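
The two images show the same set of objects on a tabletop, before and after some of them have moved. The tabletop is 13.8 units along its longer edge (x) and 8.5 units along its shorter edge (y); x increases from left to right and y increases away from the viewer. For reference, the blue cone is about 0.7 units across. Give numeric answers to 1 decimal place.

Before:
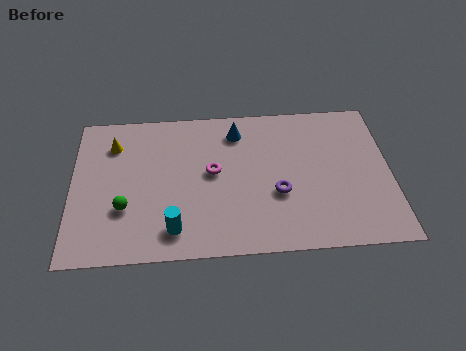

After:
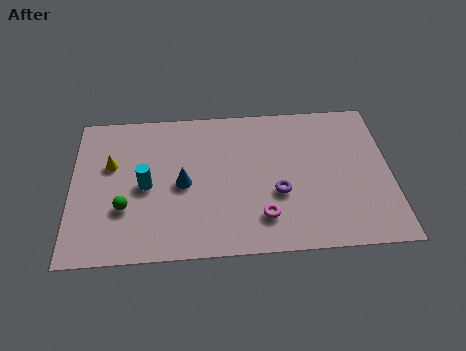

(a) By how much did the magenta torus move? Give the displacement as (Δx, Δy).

(2.1, -2.7)

From the two frames, the magenta torus sits at roughly (6.1, 4.6) before and (8.2, 1.9) after.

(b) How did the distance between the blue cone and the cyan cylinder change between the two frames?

-4.5

Before: roughly 6.1 units apart; after: 1.6. That's 4.5 units closer together.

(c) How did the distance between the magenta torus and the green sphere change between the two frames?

+1.8

They were about 4.2 units apart before and 6.0 after — 1.8 units further apart.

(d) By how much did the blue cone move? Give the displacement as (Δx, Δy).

(-2.4, -2.9)

From the two frames, the blue cone sits at roughly (7.2, 6.9) before and (4.8, 4.0) after.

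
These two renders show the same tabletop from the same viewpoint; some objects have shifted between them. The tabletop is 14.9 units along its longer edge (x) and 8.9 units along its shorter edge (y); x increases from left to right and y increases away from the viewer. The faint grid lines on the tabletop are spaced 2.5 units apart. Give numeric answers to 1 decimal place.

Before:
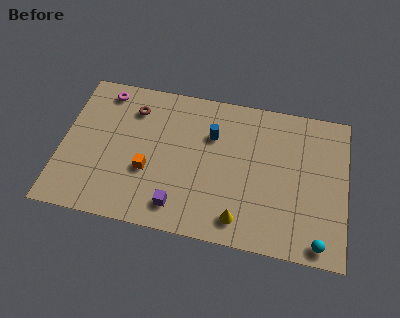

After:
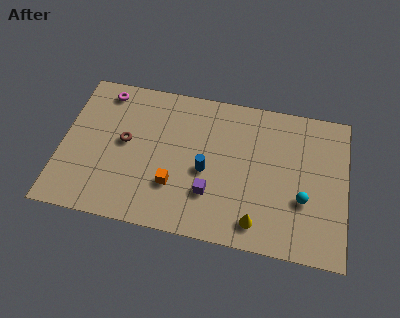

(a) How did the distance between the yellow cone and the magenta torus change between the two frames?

+0.7

They were about 9.8 units apart before and 10.5 after — 0.7 units further apart.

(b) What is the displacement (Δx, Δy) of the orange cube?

(1.4, -0.6)

The orange cube started near (4.6, 3.3) and ended near (6.0, 2.7).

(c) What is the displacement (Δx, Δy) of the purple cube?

(1.6, 1.1)

The purple cube started near (6.3, 1.5) and ended near (7.9, 2.6).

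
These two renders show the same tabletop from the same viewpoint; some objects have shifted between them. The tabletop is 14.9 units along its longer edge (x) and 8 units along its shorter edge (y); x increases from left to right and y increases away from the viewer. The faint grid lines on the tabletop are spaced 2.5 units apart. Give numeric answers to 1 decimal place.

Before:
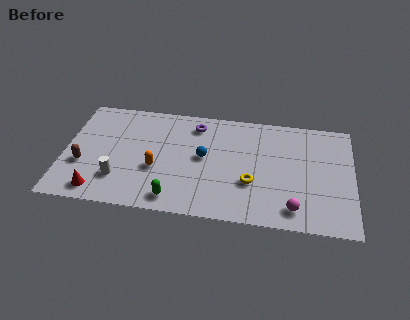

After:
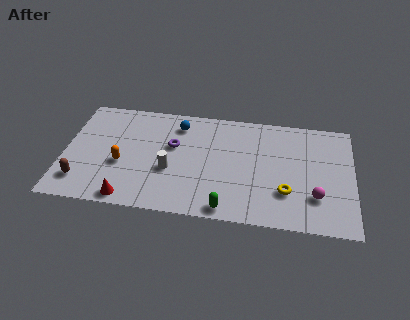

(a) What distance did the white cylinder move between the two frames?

2.8

The white cylinder was near (2.9, 2.1) before and (5.5, 3.1) after, so it travelled √(2.6² + 1.0²) ≈ 2.8 units.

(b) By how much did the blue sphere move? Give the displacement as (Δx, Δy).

(-1.4, 2.2)

From the two frames, the blue sphere sits at roughly (7.2, 4.3) before and (5.8, 6.5) after.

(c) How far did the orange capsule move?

1.8

From (4.8, 3.1) to (3.0, 3.2), the orange capsule covered √(1.8² + 0.1²) ≈ 1.8 units.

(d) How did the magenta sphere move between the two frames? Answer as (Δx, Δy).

(1.1, 1.0)

The magenta sphere was at about (11.9, 1.3) and moved to about (13.0, 2.3).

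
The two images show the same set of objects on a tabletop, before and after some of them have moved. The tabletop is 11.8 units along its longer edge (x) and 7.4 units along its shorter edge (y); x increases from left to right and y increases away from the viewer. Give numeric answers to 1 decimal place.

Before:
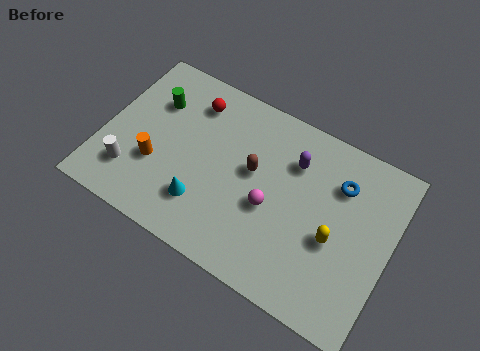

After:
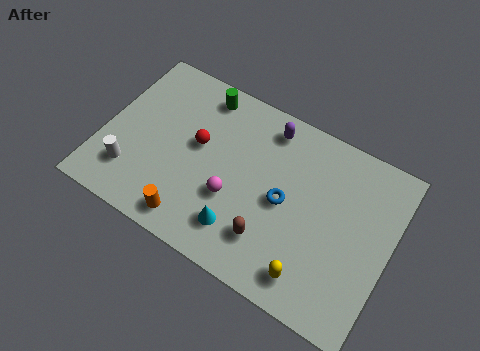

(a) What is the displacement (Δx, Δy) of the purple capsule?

(-1.2, 0.9)

The purple capsule started near (7.6, 5.4) and ended near (6.4, 6.3).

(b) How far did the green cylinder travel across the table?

2.2

The green cylinder was near (1.8, 5.2) before and (3.6, 6.4) after, so it travelled √(1.8² + 1.2²) ≈ 2.2 units.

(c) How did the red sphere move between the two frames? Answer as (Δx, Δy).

(0.5, -1.7)

The red sphere was at about (3.3, 5.9) and moved to about (3.8, 4.2).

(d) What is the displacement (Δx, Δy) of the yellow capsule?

(-0.6, -1.9)

The yellow capsule started near (9.6, 3.1) and ended near (9.0, 1.2).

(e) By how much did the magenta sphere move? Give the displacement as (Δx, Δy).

(-1.5, -0.4)

The magenta sphere started near (7.0, 3.1) and ended near (5.5, 2.7).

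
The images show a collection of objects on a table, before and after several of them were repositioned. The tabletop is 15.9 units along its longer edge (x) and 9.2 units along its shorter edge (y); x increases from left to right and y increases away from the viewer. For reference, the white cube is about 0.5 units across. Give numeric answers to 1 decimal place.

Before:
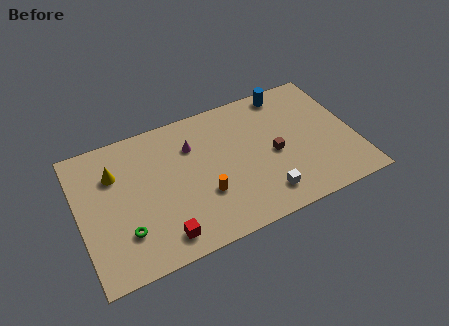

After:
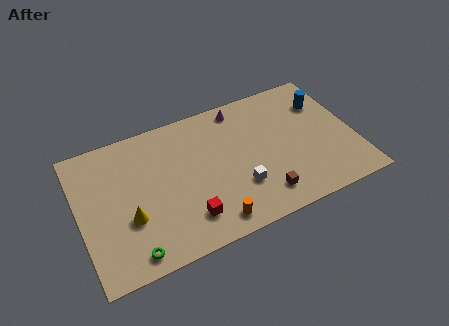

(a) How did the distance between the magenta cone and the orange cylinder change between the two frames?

+3.8

They were about 3.5 units apart before and 7.3 after — 3.8 units further apart.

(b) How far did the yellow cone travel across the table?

3.2

The yellow cone moved from about (2.2, 6.5) to (2.7, 3.3), a distance of √(0.5² + 3.2²) ≈ 3.2.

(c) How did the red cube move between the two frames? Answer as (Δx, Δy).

(1.5, 0.6)

From the two frames, the red cube sits at roughly (4.4, 1.4) before and (5.9, 2.0) after.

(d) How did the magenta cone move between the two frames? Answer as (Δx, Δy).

(3.0, 1.5)

From the two frames, the magenta cone sits at roughly (6.7, 6.6) before and (9.7, 8.1) after.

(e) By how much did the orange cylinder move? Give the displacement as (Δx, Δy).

(0.2, -1.9)

The orange cylinder started near (7.0, 3.1) and ended near (7.2, 1.2).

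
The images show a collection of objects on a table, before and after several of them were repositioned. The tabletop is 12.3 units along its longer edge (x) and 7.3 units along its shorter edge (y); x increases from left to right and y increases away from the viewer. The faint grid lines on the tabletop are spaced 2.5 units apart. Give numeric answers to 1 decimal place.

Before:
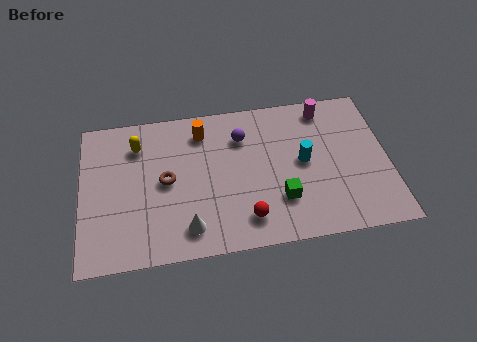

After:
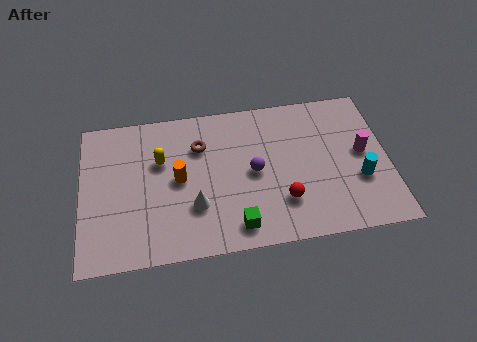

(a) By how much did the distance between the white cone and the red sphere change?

+1.2

They were about 2.3 units apart before and 3.5 after — 1.2 units further apart.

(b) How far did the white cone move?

1.0

From (4.2, 1.3) to (4.5, 2.3), the white cone covered √(0.3² + 1.0²) ≈ 1.0 units.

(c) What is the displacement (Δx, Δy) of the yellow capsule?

(0.9, -0.9)

From the two frames, the yellow capsule sits at roughly (2.3, 5.6) before and (3.2, 4.7) after.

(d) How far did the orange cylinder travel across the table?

2.4

The orange cylinder was near (4.9, 5.9) before and (3.9, 3.7) after, so it travelled √(1.0² + 2.2²) ≈ 2.4 units.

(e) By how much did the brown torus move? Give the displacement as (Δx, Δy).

(1.4, 1.5)

The brown torus was at about (3.4, 3.7) and moved to about (4.8, 5.2).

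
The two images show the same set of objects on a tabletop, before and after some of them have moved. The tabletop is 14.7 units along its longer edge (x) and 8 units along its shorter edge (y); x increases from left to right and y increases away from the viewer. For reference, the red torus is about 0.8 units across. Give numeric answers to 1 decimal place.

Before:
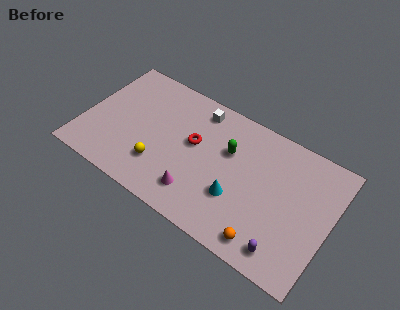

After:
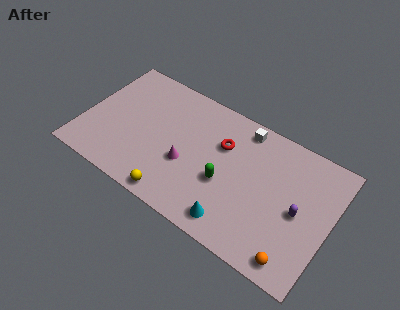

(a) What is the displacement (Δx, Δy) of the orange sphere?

(1.7, -0.1)

From the two frames, the orange sphere sits at roughly (11.4, 1.1) before and (13.1, 1.0) after.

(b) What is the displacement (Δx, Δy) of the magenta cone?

(-0.9, 1.4)

The magenta cone was at about (7.2, 1.7) and moved to about (6.3, 3.1).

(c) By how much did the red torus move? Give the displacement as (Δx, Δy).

(1.6, 0.8)

The red torus started near (6.5, 4.6) and ended near (8.1, 5.4).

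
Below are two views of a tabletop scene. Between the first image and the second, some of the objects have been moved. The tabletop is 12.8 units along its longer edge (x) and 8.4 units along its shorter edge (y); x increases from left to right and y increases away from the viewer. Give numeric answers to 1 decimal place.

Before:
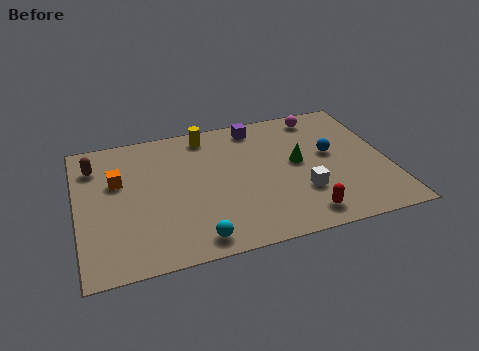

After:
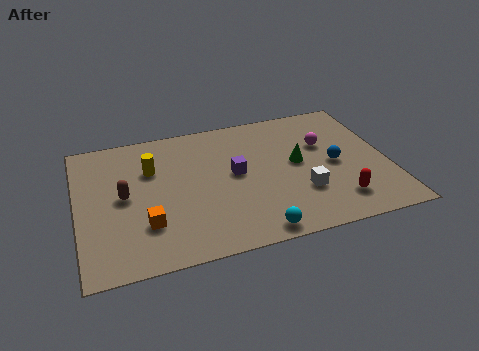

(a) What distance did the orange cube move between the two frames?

3.1

From (1.7, 5.3) to (2.7, 2.4), the orange cube covered √(1.0² + 2.9²) ≈ 3.1 units.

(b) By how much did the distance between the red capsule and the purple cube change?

-1.4

They were about 6.3 units apart before and 4.9 after — 1.4 units closer together.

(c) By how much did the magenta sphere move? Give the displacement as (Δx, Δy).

(0.0, -1.9)

The magenta sphere started near (10.3, 7.3) and ended near (10.3, 5.4).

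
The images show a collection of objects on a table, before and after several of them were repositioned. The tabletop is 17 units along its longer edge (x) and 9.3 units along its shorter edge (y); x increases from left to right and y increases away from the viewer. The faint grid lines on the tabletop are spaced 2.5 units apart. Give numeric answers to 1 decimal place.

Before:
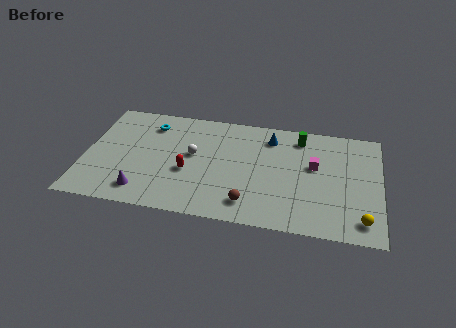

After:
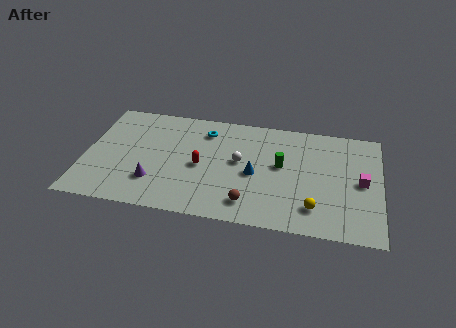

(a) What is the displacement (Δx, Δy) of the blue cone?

(-0.8, -3.3)

The blue cone started near (10.6, 7.5) and ended near (9.8, 4.2).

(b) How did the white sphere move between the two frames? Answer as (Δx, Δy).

(2.7, -0.1)

From the two frames, the white sphere sits at roughly (6.2, 5.2) before and (8.9, 5.1) after.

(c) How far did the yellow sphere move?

2.7

The yellow sphere moved from about (16.0, 1.5) to (13.3, 2.0), a distance of √(2.7² + 0.5²) ≈ 2.7.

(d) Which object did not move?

the brown sphere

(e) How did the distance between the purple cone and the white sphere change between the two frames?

+1.0

The distance was about 4.5 in the first image and 5.5 in the second, so they moved 1.0 units further apart.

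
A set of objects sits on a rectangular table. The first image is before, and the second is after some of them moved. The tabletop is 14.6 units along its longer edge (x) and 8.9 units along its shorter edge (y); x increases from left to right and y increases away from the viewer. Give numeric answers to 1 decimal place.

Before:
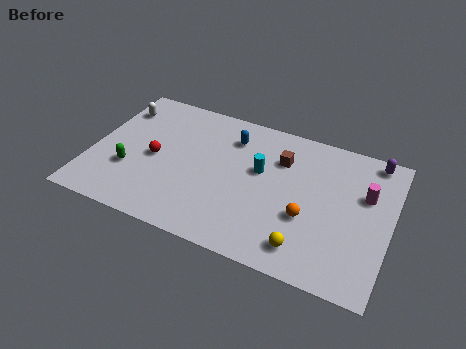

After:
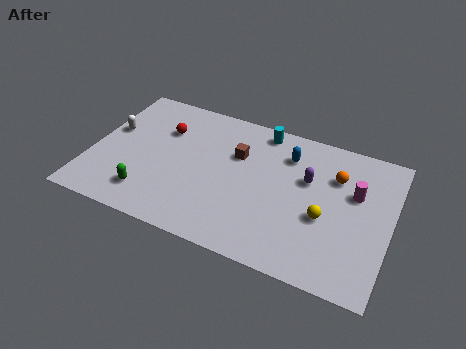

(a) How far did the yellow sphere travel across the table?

2.2

The yellow sphere was near (10.8, 1.5) before and (11.5, 3.6) after, so it travelled √(0.7² + 2.1²) ≈ 2.2 units.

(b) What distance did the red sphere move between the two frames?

2.0

From (3.1, 4.2) to (3.3, 6.2), the red sphere covered √(0.2² + 2.0²) ≈ 2.0 units.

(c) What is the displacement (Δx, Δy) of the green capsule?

(1.1, -1.2)

The green capsule was at about (2.0, 3.0) and moved to about (3.1, 1.8).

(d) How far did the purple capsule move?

3.8

From (13.5, 8.0) to (10.5, 5.6), the purple capsule covered √(3.0² + 2.4²) ≈ 3.8 units.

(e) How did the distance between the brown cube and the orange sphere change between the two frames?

+1.3

The distance was about 3.5 in the first image and 4.8 in the second, so they moved 1.3 units further apart.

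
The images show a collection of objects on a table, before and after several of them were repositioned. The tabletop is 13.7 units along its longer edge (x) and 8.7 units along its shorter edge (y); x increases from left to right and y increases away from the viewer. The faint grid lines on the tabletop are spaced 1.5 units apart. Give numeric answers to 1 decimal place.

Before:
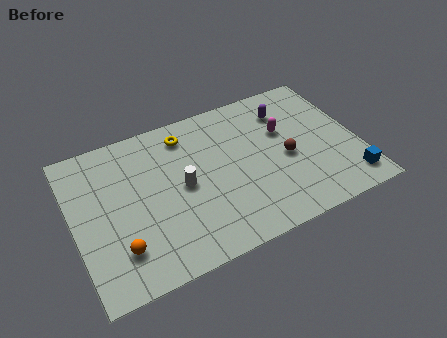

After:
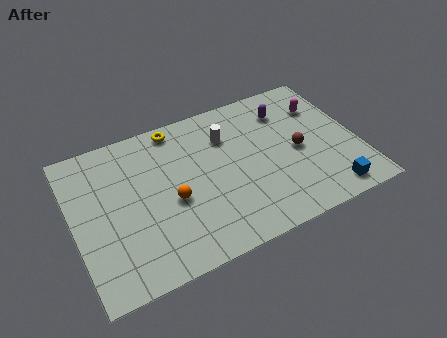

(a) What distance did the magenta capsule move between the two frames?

2.2

The magenta capsule moved from about (10.3, 5.5) to (12.3, 6.3), a distance of √(2.0² + 0.8²) ≈ 2.2.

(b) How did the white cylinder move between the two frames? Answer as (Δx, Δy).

(2.4, 2.0)

The white cylinder was at about (5.2, 4.3) and moved to about (7.6, 6.3).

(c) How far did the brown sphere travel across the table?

0.6

From (10.2, 3.9) to (10.8, 4.1), the brown sphere covered √(0.6² + 0.2²) ≈ 0.6 units.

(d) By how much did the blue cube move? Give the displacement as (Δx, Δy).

(-1.0, -0.3)

The blue cube started near (12.9, 1.4) and ended near (11.9, 1.1).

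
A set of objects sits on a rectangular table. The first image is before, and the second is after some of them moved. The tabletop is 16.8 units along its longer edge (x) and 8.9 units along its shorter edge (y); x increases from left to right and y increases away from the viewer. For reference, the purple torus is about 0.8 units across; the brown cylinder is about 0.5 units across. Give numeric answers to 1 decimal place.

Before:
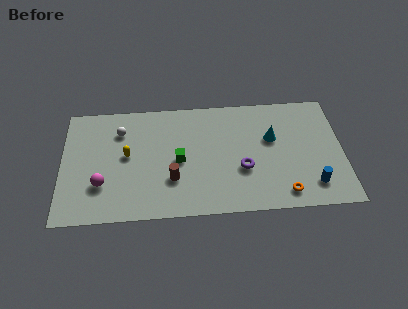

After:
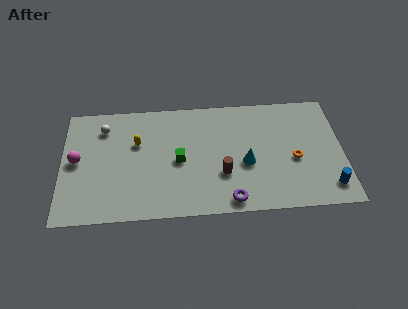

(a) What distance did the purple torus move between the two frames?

2.4

The purple torus moved from about (10.8, 3.3) to (10.0, 1.0), a distance of √(0.8² + 2.3²) ≈ 2.4.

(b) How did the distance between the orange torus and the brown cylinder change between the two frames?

-2.4

Before: roughly 6.8 units apart; after: 4.4. That's 2.4 units closer together.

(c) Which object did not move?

the green cube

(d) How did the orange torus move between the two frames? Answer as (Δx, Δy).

(0.7, 2.5)

From the two frames, the orange torus sits at roughly (13.2, 1.3) before and (13.9, 3.8) after.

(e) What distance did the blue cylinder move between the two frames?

1.0

From (14.9, 1.8) to (15.9, 1.6), the blue cylinder covered √(1.0² + 0.2²) ≈ 1.0 units.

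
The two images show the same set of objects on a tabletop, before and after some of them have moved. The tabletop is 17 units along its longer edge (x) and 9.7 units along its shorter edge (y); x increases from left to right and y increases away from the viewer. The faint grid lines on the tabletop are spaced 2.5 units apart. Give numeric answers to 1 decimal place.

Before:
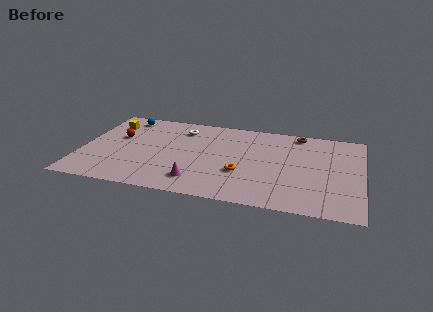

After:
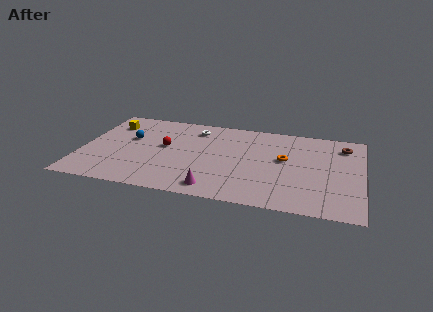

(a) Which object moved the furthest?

the orange torus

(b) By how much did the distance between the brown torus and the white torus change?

+1.9

Before: roughly 7.2 units apart; after: 9.1. That's 1.9 units further apart.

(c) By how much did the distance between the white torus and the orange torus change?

+0.3

They were about 5.8 units apart before and 6.1 after — 0.3 units further apart.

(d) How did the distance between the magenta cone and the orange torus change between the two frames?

+2.8

They were about 3.0 units apart before and 5.8 after — 2.8 units further apart.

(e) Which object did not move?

the yellow cube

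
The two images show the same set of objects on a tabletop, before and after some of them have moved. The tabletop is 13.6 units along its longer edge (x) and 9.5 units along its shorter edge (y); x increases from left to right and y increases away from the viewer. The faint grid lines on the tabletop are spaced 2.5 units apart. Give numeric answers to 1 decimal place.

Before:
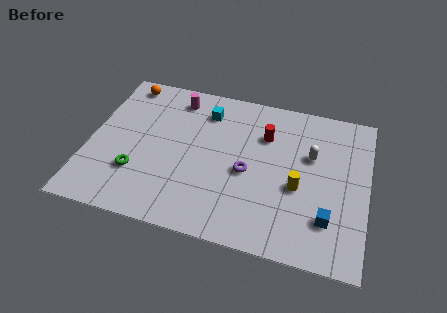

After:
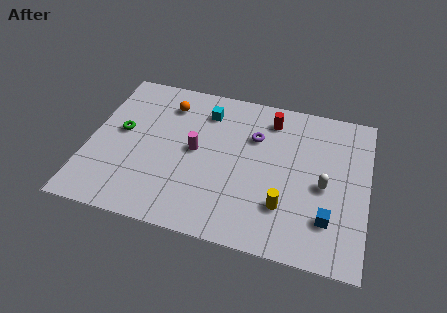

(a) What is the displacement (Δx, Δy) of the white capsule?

(0.7, -1.7)

From the two frames, the white capsule sits at roughly (10.8, 6.0) before and (11.5, 4.3) after.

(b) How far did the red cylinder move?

1.1

The red cylinder moved from about (8.5, 6.7) to (8.7, 7.8), a distance of √(0.2² + 1.1²) ≈ 1.1.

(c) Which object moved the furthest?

the magenta cylinder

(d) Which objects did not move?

the blue cube and the cyan cube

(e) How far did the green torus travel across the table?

2.6

The green torus was near (2.5, 2.8) before and (1.5, 5.2) after, so it travelled √(1.0² + 2.4²) ≈ 2.6 units.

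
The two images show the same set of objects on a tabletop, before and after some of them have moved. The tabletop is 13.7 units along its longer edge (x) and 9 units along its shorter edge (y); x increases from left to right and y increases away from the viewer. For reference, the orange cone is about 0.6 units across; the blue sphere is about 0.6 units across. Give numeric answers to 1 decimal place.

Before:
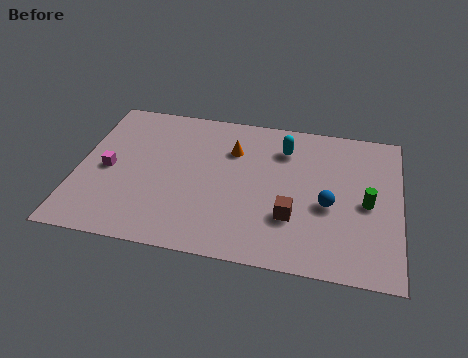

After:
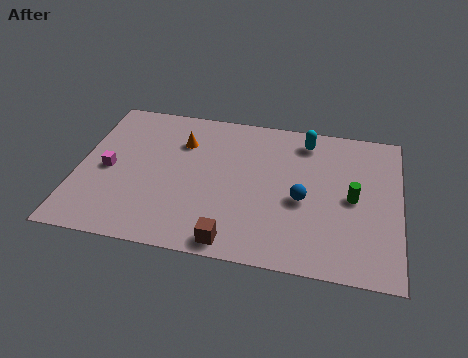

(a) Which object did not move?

the magenta cube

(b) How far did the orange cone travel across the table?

2.2

From (6.5, 6.4) to (4.3, 6.5), the orange cone covered √(2.2² + 0.1²) ≈ 2.2 units.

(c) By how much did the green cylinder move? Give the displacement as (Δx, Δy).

(-0.6, 0.2)

The green cylinder was at about (12.3, 4.2) and moved to about (11.7, 4.4).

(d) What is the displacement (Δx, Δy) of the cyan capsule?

(0.9, 0.7)

The cyan capsule started near (8.7, 6.9) and ended near (9.6, 7.6).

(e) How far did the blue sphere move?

1.1

The blue sphere was near (10.7, 3.8) before and (9.6, 3.9) after, so it travelled √(1.1² + 0.1²) ≈ 1.1 units.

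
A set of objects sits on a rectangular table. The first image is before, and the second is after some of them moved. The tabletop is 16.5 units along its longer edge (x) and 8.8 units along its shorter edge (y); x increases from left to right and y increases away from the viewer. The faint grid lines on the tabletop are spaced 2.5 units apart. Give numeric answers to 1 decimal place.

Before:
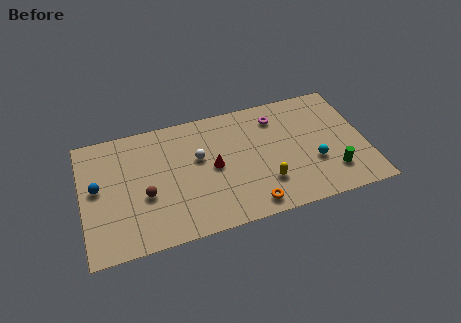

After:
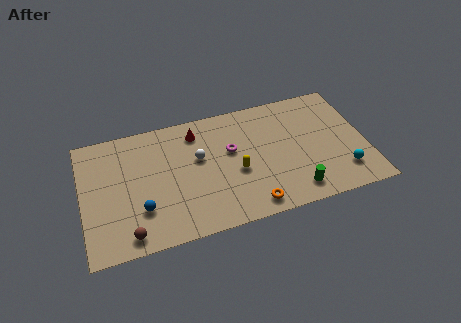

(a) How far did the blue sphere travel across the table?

3.3

The blue sphere moved from about (0.9, 4.8) to (3.3, 2.6), a distance of √(2.4² + 2.2²) ≈ 3.3.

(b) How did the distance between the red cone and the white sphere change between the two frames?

+0.7

They were about 1.2 units apart before and 1.9 after — 0.7 units further apart.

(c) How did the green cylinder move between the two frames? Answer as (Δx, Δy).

(-2.3, -0.7)

From the two frames, the green cylinder sits at roughly (14.4, 2.1) before and (12.1, 1.4) after.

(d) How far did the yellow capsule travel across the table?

2.1

From (10.5, 2.4) to (8.9, 3.7), the yellow capsule covered √(1.6² + 1.3²) ≈ 2.1 units.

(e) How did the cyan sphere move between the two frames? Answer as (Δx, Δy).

(1.6, -1.1)

The cyan sphere was at about (13.4, 3.1) and moved to about (15.0, 2.0).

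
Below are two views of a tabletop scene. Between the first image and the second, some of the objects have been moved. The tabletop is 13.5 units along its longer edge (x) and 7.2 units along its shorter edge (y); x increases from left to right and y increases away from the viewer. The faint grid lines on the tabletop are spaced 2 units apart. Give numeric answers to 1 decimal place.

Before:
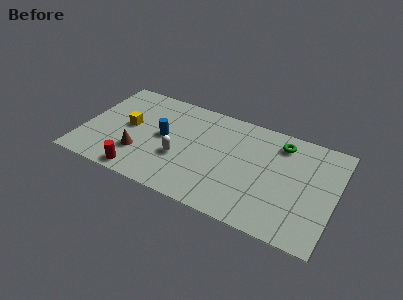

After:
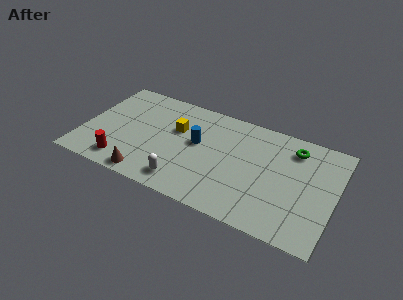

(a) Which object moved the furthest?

the yellow cube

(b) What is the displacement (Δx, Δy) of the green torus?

(0.7, -0.1)

The green torus started near (10.4, 5.9) and ended near (11.1, 5.8).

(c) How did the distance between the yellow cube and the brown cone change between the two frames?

+2.1

The distance was about 1.9 in the first image and 4.0 in the second, so they moved 2.1 units further apart.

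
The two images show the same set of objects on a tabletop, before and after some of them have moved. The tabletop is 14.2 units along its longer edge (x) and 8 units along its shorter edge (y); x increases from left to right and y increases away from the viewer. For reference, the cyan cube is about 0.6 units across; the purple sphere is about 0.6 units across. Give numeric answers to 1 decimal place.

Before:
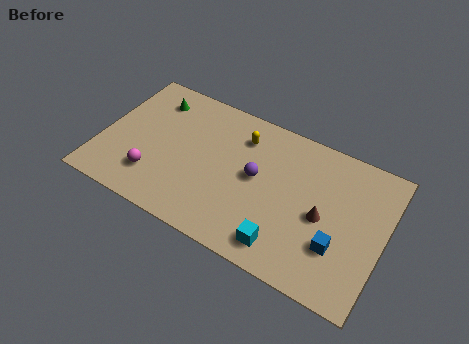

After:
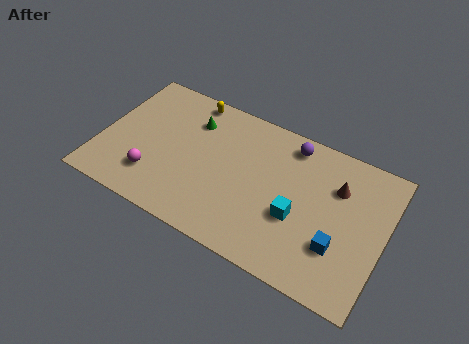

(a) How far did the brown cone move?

2.0

The brown cone was near (11.2, 3.7) before and (11.7, 5.6) after, so it travelled √(0.5² + 1.9²) ≈ 2.0 units.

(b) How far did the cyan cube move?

1.8

From (9.6, 1.3) to (10.0, 3.1), the cyan cube covered √(0.4² + 1.8²) ≈ 1.8 units.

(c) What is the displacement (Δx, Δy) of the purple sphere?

(1.4, 2.6)

From the two frames, the purple sphere sits at roughly (7.8, 4.3) before and (9.2, 6.9) after.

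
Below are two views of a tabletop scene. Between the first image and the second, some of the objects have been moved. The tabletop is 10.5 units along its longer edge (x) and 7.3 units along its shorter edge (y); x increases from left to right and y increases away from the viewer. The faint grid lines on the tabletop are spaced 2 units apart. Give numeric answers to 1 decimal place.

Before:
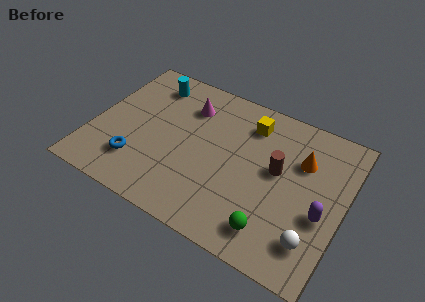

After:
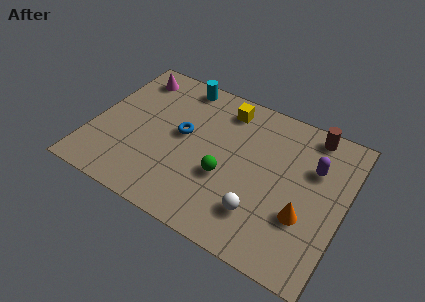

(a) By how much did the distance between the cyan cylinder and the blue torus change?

-1.7

Before: roughly 4.2 units apart; after: 2.5. That's 1.7 units closer together.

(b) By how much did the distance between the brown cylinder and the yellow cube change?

+1.4

They were about 2.2 units apart before and 3.6 after — 1.4 units further apart.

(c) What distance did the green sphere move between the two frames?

2.7

The green sphere was near (7.9, 1.3) before and (5.7, 2.8) after, so it travelled √(2.2² + 1.5²) ≈ 2.7 units.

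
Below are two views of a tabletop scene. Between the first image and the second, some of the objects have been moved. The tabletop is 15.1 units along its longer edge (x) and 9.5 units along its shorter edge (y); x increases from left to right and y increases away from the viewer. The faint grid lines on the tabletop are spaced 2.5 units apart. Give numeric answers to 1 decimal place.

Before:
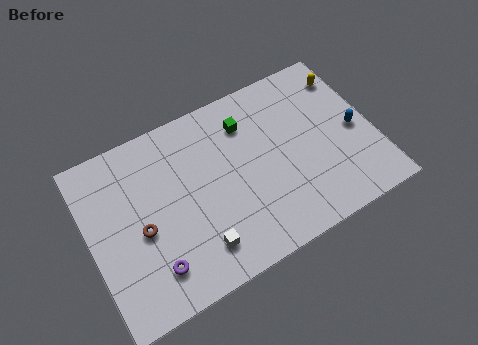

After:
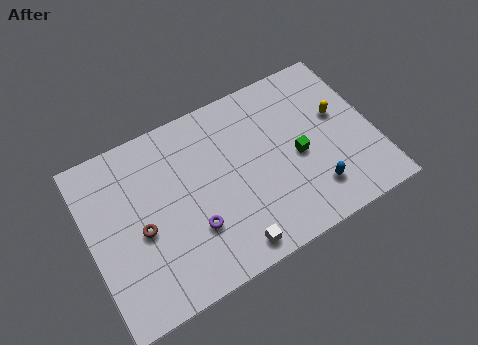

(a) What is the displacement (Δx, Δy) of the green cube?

(2.3, -3.0)

The green cube started near (8.7, 7.3) and ended near (11.0, 4.3).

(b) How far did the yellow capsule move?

2.2

The yellow capsule moved from about (14.2, 7.6) to (13.4, 5.6), a distance of √(0.8² + 2.0²) ≈ 2.2.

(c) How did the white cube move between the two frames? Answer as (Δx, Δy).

(1.6, -0.8)

The white cube was at about (5.3, 1.9) and moved to about (6.9, 1.1).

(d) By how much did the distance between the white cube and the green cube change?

-1.2

They were about 6.4 units apart before and 5.2 after — 1.2 units closer together.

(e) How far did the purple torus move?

2.5

The purple torus was near (2.9, 2.0) before and (5.2, 3.0) after, so it travelled √(2.3² + 1.0²) ≈ 2.5 units.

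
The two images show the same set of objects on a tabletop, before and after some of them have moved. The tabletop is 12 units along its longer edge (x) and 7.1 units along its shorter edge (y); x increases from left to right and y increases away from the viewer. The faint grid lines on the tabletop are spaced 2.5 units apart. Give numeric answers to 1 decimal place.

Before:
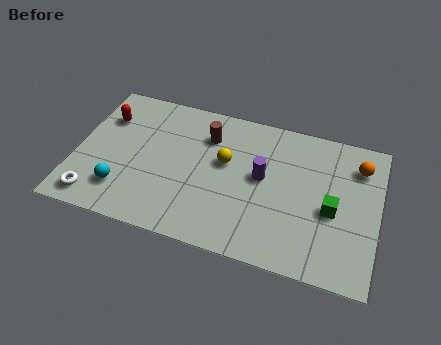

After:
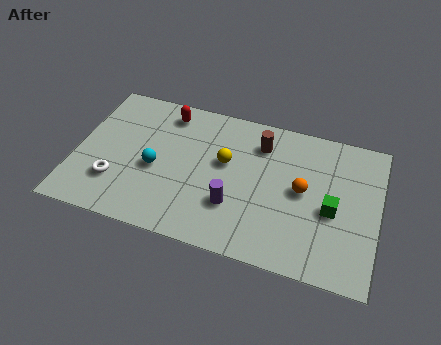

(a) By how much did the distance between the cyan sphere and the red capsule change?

-0.6

Before: roughly 3.5 units apart; after: 2.9. That's 0.6 units closer together.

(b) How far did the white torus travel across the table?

1.2

The white torus moved from about (1.0, 1.0) to (1.7, 2.0), a distance of √(0.7² + 1.0²) ≈ 1.2.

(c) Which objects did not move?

the green cube and the yellow sphere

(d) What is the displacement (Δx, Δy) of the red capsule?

(2.4, 0.9)

From the two frames, the red capsule sits at roughly (1.0, 5.1) before and (3.4, 6.0) after.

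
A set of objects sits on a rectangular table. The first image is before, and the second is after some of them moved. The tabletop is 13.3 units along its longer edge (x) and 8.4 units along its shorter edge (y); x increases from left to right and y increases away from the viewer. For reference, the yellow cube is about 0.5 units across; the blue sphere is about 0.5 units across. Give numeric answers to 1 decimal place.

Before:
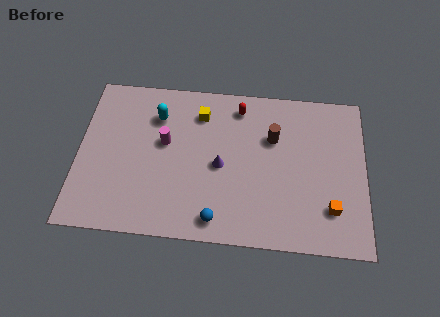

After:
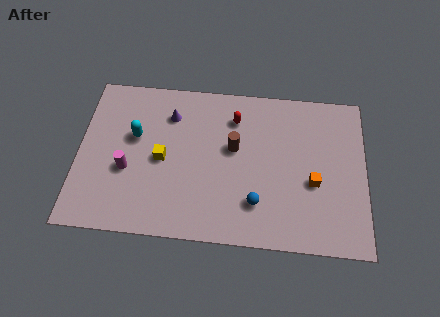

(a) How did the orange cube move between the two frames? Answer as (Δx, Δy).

(-0.8, 1.3)

The orange cube was at about (11.7, 2.1) and moved to about (10.9, 3.4).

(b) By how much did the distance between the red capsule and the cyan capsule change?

+0.9

Before: roughly 3.9 units apart; after: 4.8. That's 0.9 units further apart.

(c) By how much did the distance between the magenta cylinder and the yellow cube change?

-0.6

They were about 2.3 units apart before and 1.7 after — 0.6 units closer together.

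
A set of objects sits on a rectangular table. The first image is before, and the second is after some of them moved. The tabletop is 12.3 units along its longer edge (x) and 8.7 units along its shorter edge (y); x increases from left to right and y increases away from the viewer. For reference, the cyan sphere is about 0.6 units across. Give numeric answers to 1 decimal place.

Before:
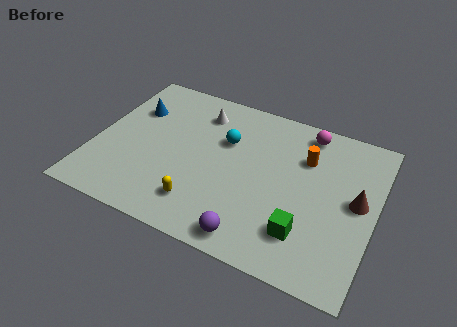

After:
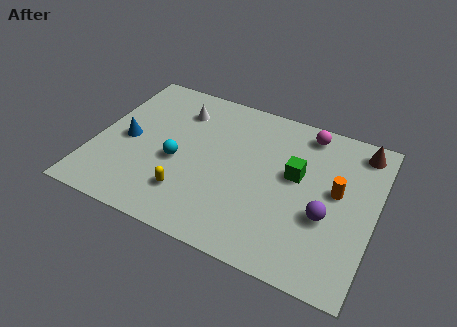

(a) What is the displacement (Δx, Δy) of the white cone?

(-0.9, -0.2)

From the two frames, the white cone sits at roughly (4.3, 6.9) before and (3.4, 6.7) after.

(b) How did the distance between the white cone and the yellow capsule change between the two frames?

-0.4

Before: roughly 5.1 units apart; after: 4.7. That's 0.4 units closer together.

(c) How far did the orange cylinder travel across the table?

2.0

From (9.1, 6.1) to (10.6, 4.8), the orange cylinder covered √(1.5² + 1.3²) ≈ 2.0 units.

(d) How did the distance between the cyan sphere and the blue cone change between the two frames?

-1.9

Before: roughly 4.2 units apart; after: 2.3. That's 1.9 units closer together.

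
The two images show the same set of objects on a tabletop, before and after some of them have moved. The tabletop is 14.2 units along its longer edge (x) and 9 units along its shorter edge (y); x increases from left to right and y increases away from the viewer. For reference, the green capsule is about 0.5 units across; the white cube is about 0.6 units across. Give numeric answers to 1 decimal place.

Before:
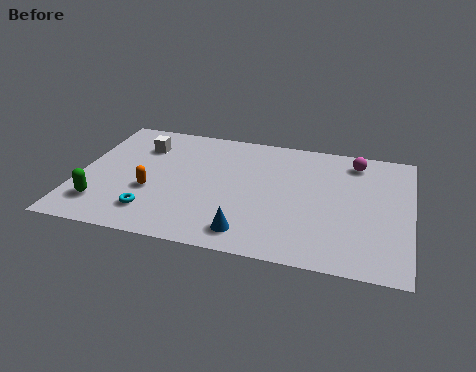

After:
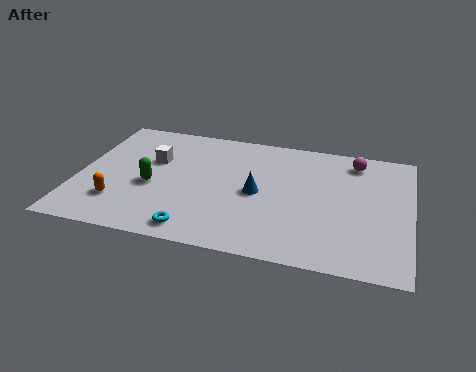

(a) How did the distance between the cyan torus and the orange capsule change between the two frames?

+2.1

They were about 1.5 units apart before and 3.6 after — 2.1 units further apart.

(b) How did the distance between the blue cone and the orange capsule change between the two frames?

+1.4

Before: roughly 4.7 units apart; after: 6.1. That's 1.4 units further apart.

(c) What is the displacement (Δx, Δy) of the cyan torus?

(1.9, -0.8)

The cyan torus was at about (3.4, 1.9) and moved to about (5.3, 1.1).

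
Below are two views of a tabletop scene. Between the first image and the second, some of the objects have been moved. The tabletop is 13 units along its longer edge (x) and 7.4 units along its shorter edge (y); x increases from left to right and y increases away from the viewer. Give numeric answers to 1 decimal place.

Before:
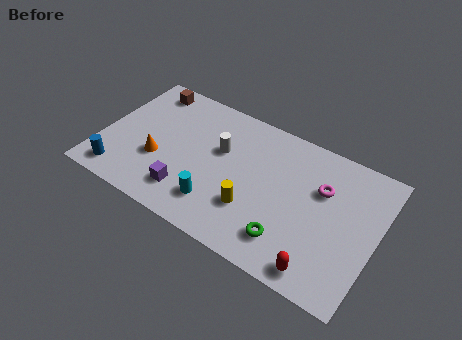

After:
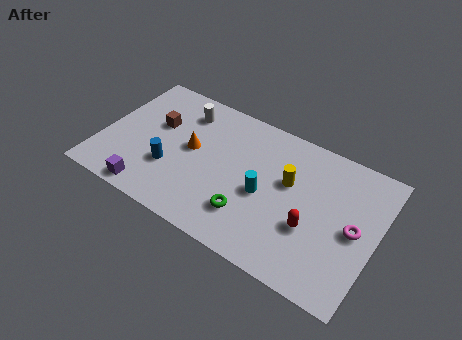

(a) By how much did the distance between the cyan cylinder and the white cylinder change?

+2.1

The distance was about 2.9 in the first image and 5.0 in the second, so they moved 2.1 units further apart.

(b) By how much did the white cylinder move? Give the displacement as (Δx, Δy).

(-2.0, 1.3)

The white cylinder was at about (5.5, 4.6) and moved to about (3.5, 5.9).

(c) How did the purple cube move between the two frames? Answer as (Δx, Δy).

(-1.7, -0.8)

The purple cube started near (4.4, 1.6) and ended near (2.7, 0.8).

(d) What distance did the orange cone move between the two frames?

1.9

From (2.8, 2.7) to (4.2, 4.0), the orange cone covered √(1.4² + 1.3²) ≈ 1.9 units.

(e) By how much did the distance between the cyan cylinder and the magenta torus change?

-1.3

The distance was about 5.5 in the first image and 4.2 in the second, so they moved 1.3 units closer together.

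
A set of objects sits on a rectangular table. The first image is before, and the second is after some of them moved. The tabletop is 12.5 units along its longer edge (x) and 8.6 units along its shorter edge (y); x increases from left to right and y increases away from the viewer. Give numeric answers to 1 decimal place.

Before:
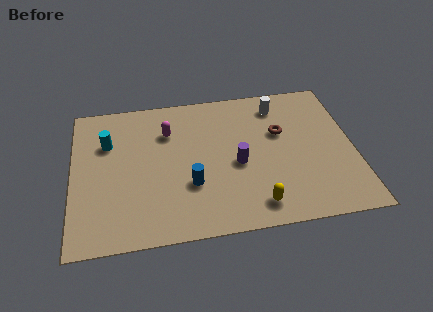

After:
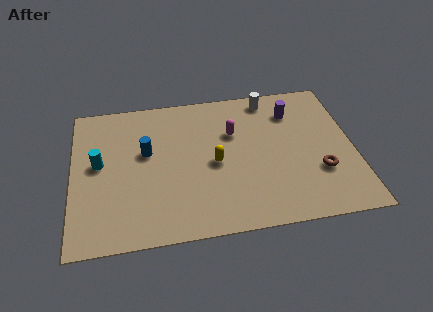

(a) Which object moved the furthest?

the purple cylinder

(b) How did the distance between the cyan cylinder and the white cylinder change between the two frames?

+0.4

They were about 7.8 units apart before and 8.2 after — 0.4 units further apart.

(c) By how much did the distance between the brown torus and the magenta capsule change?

-0.4

They were about 5.1 units apart before and 4.7 after — 0.4 units closer together.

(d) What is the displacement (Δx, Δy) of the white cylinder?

(-0.4, 0.5)

The white cylinder was at about (9.3, 7.1) and moved to about (8.9, 7.6).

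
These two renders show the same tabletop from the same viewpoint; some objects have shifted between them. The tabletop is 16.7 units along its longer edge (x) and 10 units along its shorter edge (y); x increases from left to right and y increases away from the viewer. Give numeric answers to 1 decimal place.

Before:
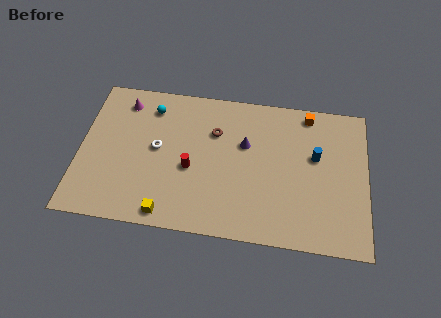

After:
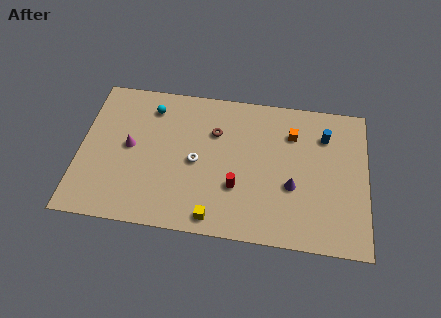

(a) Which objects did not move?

the cyan sphere and the brown torus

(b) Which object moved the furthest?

the purple cone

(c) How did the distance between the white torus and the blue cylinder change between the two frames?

-1.3

They were about 9.2 units apart before and 7.9 after — 1.3 units closer together.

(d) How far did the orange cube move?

1.7

The orange cube was near (13.2, 8.9) before and (12.3, 7.4) after, so it travelled √(0.9² + 1.5²) ≈ 1.7 units.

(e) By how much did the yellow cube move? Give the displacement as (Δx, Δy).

(2.7, 0.1)

From the two frames, the yellow cube sits at roughly (5.3, 1.0) before and (8.0, 1.1) after.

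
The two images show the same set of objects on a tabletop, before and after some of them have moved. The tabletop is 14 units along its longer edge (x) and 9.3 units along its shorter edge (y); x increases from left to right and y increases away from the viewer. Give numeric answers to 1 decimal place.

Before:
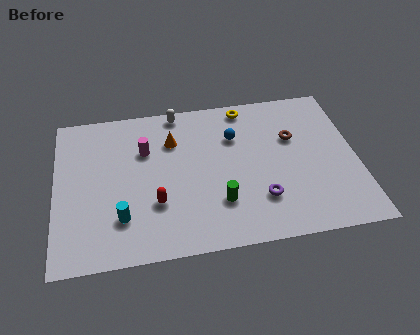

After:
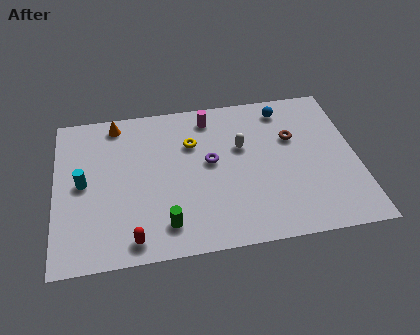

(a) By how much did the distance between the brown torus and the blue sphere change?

-0.8

They were about 2.7 units apart before and 1.9 after — 0.8 units closer together.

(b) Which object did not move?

the brown torus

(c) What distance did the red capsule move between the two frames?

2.2

The red capsule moved from about (4.6, 3.0) to (3.5, 1.1), a distance of √(1.1² + 1.9²) ≈ 2.2.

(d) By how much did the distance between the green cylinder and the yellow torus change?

-1.0

The distance was about 5.9 in the first image and 4.9 in the second, so they moved 1.0 units closer together.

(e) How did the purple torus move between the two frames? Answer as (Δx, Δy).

(-2.2, 2.6)

The purple torus was at about (9.4, 2.5) and moved to about (7.2, 5.1).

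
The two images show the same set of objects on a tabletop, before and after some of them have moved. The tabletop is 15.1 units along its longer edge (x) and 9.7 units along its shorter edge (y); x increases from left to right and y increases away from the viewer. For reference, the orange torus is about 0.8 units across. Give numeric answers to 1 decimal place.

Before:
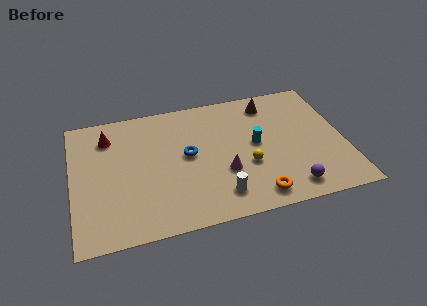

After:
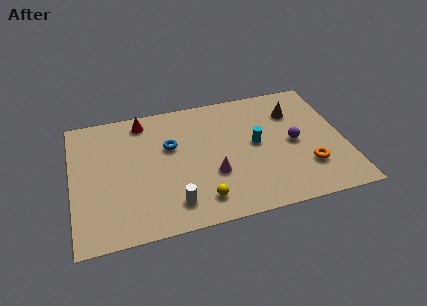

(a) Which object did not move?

the cyan cylinder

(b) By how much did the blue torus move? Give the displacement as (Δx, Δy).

(-0.9, 0.9)

The blue torus was at about (6.4, 5.2) and moved to about (5.5, 6.1).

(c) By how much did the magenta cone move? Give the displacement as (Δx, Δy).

(-0.6, 0.0)

The magenta cone was at about (8.3, 3.4) and moved to about (7.7, 3.4).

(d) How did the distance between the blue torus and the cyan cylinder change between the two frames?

+1.0

The distance was about 3.8 in the first image and 4.8 in the second, so they moved 1.0 units further apart.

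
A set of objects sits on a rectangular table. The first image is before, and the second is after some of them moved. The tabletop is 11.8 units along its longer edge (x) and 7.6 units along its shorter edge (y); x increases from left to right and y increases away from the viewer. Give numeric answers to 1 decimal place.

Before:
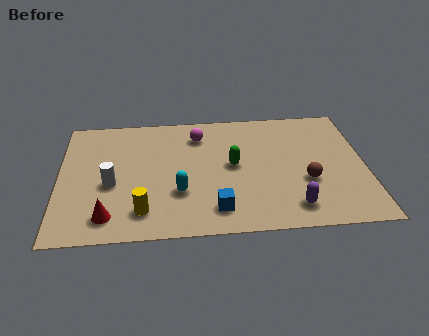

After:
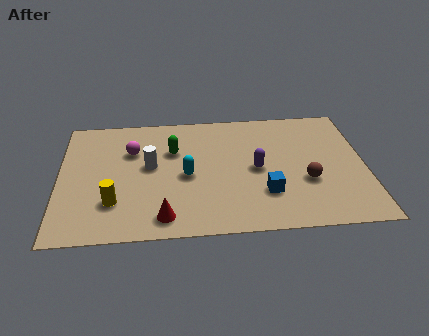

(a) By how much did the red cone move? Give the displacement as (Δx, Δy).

(2.1, -0.2)

From the two frames, the red cone sits at roughly (1.9, 1.3) before and (4.0, 1.1) after.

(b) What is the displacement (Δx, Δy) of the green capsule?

(-2.3, 1.1)

From the two frames, the green capsule sits at roughly (6.7, 4.0) before and (4.4, 5.1) after.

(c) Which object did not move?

the brown sphere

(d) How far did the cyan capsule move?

1.0

From (4.6, 2.5) to (4.9, 3.5), the cyan capsule covered √(0.3² + 1.0²) ≈ 1.0 units.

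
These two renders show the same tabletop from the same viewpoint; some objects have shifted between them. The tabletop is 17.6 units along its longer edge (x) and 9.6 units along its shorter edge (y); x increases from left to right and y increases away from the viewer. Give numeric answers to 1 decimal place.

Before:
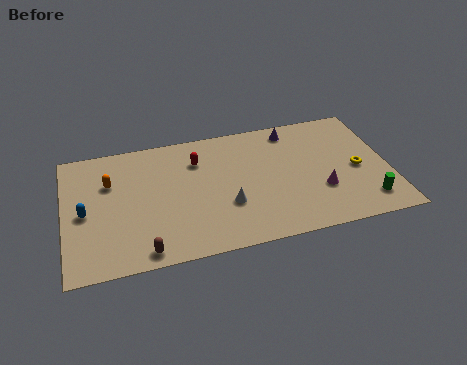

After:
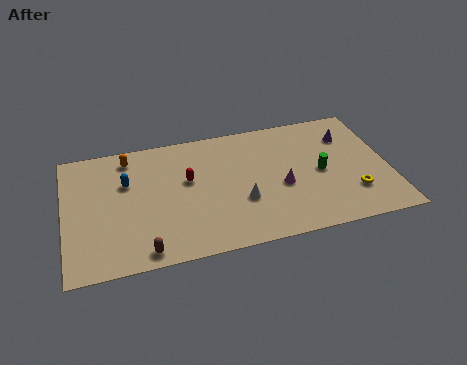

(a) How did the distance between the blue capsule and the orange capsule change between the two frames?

-0.5

The distance was about 2.4 in the first image and 1.9 in the second, so they moved 0.5 units closer together.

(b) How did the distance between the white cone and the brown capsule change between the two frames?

+0.8

Before: roughly 5.1 units apart; after: 5.9. That's 0.8 units further apart.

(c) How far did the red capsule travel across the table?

1.5

The red capsule moved from about (7.3, 7.1) to (6.7, 5.7), a distance of √(0.6² + 1.4²) ≈ 1.5.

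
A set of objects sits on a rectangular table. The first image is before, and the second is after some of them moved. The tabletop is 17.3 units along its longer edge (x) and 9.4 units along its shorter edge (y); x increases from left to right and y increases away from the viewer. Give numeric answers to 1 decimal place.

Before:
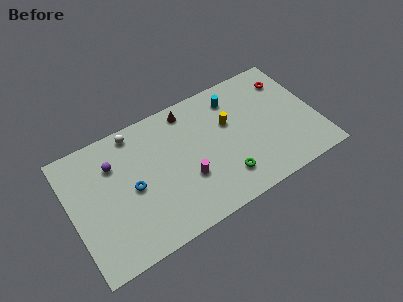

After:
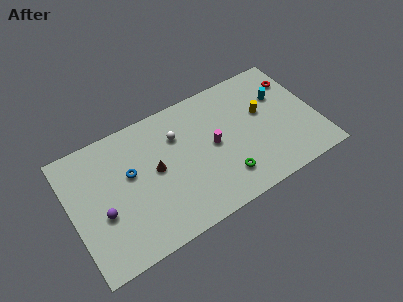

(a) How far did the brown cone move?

4.3

The brown cone was near (8.7, 8.2) before and (5.9, 5.0) after, so it travelled √(2.8² + 3.2²) ≈ 4.3 units.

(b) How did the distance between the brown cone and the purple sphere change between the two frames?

-1.6

Before: roughly 5.7 units apart; after: 4.1. That's 1.6 units closer together.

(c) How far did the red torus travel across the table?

0.5

The red torus was near (15.8, 7.3) before and (16.3, 7.1) after, so it travelled √(0.5² + 0.2²) ≈ 0.5 units.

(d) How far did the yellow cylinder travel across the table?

2.4

The yellow cylinder was near (11.3, 5.9) before and (13.7, 5.6) after, so it travelled √(2.4² + 0.3²) ≈ 2.4 units.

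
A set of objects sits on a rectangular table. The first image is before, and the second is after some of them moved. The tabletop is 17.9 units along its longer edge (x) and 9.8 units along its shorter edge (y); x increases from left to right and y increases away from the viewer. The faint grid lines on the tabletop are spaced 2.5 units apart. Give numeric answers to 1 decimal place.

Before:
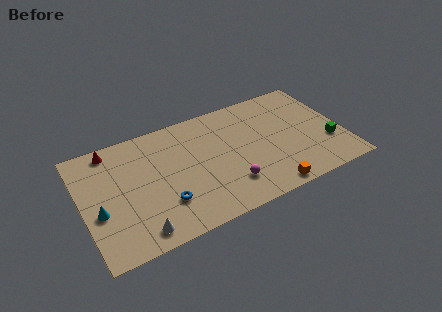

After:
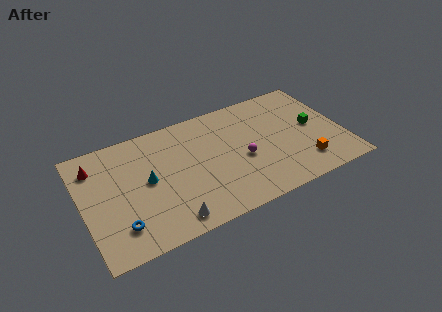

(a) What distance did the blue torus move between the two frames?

3.2

The blue torus was near (5.3, 2.8) before and (2.2, 2.2) after, so it travelled √(3.1² + 0.6²) ≈ 3.2 units.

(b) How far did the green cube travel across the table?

2.1

From (16.8, 3.2) to (16.0, 5.1), the green cube covered √(0.8² + 1.9²) ≈ 2.1 units.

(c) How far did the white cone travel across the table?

2.1

The white cone moved from about (3.4, 1.3) to (5.5, 1.3), a distance of √(2.1² + 0.0²) ≈ 2.1.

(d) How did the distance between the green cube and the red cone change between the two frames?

-0.4

They were about 15.5 units apart before and 15.1 after — 0.4 units closer together.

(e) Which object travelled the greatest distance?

the cyan cone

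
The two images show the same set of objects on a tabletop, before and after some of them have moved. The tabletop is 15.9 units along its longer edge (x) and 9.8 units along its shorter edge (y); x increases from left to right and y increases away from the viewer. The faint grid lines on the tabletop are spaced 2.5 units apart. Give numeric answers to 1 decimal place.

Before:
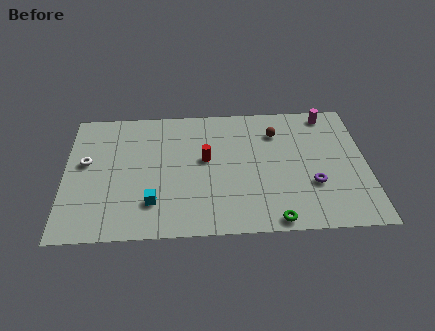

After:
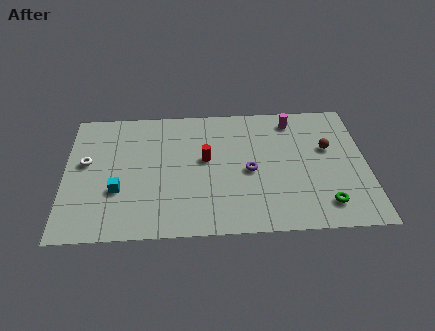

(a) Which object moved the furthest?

the purple torus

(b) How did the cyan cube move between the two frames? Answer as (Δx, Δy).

(-1.8, 1.0)

The cyan cube started near (4.6, 2.4) and ended near (2.8, 3.4).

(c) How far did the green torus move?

2.9

The green torus was near (10.9, 0.8) before and (13.6, 1.8) after, so it travelled √(2.7² + 1.0²) ≈ 2.9 units.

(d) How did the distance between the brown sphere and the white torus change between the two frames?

+2.5

They were about 10.3 units apart before and 12.8 after — 2.5 units further apart.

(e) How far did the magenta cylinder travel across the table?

1.9

The magenta cylinder was near (14.0, 8.7) before and (12.1, 8.3) after, so it travelled √(1.9² + 0.4²) ≈ 1.9 units.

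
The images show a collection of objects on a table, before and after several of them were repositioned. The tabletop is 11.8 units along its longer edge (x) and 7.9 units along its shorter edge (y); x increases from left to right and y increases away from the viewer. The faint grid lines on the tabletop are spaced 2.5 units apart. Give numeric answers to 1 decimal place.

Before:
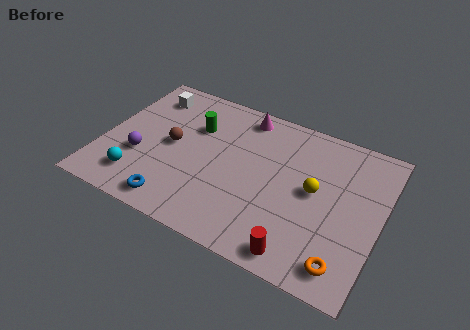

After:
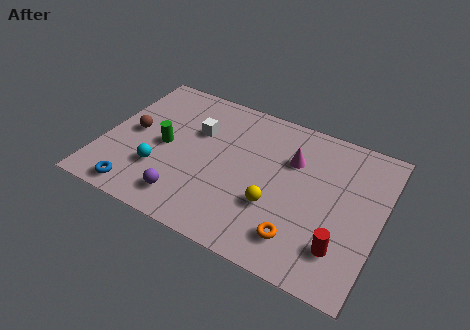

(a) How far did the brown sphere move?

1.7

The brown sphere was near (2.9, 4.0) before and (1.2, 4.0) after, so it travelled √(1.7² + 0.0²) ≈ 1.7 units.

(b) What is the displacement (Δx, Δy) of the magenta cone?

(2.3, -1.5)

The magenta cone started near (5.6, 6.9) and ended near (7.9, 5.4).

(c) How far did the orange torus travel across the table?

1.9

The orange torus moved from about (10.6, 1.2) to (8.7, 1.6), a distance of √(1.9² + 0.4²) ≈ 1.9.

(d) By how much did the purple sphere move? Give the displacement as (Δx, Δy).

(2.2, -1.4)

The purple sphere started near (1.7, 2.8) and ended near (3.9, 1.4).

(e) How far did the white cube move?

2.6

From (1.5, 6.4) to (3.8, 5.2), the white cube covered √(2.3² + 1.2²) ≈ 2.6 units.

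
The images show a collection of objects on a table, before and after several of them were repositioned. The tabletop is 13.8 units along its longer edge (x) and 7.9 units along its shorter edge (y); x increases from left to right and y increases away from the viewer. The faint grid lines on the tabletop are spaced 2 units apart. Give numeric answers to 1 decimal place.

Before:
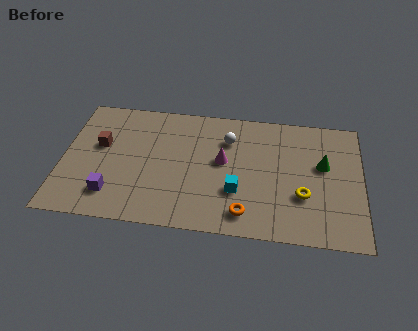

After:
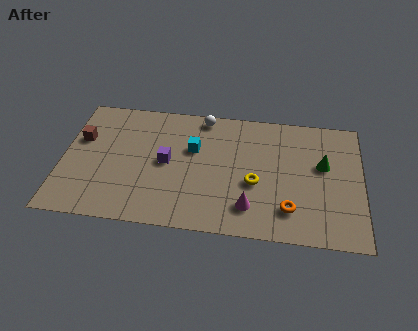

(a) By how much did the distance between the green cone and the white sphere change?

+1.6

Before: roughly 4.5 units apart; after: 6.1. That's 1.6 units further apart.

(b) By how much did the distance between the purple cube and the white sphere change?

-3.1

Before: roughly 6.6 units apart; after: 3.5. That's 3.1 units closer together.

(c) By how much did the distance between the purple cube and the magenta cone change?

-1.2

Before: roughly 5.7 units apart; after: 4.5. That's 1.2 units closer together.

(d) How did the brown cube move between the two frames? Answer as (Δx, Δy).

(-0.9, 0.3)

The brown cube started near (1.7, 4.7) and ended near (0.8, 5.0).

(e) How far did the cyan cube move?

3.2

From (8.1, 2.6) to (6.0, 5.0), the cyan cube covered √(2.1² + 2.4²) ≈ 3.2 units.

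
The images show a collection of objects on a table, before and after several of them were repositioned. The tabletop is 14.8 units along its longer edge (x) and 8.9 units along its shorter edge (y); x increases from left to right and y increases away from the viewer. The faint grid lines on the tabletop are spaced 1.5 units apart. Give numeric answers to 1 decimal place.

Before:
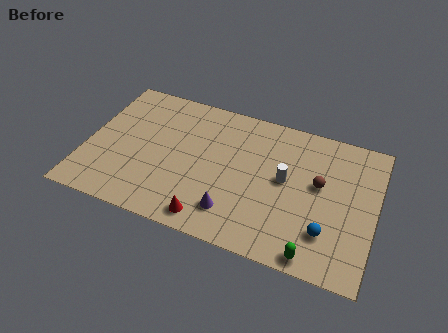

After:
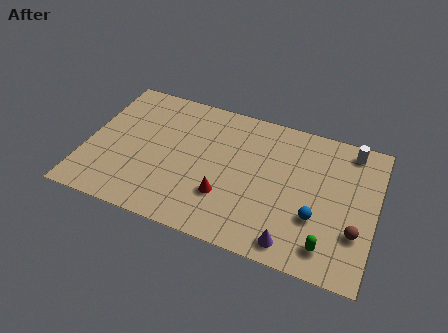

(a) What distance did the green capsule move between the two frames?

0.9

From (12.0, 0.8) to (12.6, 1.5), the green capsule covered √(0.6² + 0.7²) ≈ 0.9 units.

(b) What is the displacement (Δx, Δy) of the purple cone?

(3.1, -0.8)

The purple cone started near (7.8, 1.9) and ended near (10.9, 1.1).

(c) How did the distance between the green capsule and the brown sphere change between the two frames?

-2.5

They were about 4.3 units apart before and 1.8 after — 2.5 units closer together.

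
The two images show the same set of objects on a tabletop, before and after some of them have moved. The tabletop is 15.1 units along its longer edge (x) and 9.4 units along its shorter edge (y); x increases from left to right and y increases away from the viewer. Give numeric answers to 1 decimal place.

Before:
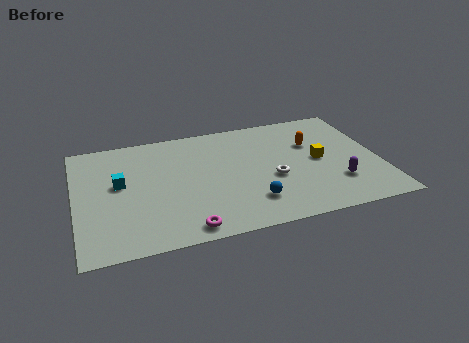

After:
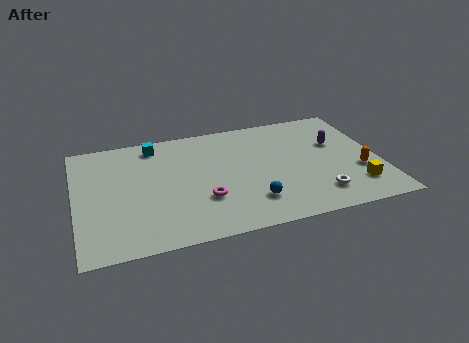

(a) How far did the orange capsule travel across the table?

3.6

The orange capsule was near (11.9, 6.2) before and (14.0, 3.3) after, so it travelled √(2.1² + 2.9²) ≈ 3.6 units.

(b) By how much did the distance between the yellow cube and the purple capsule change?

+1.6

They were about 2.2 units apart before and 3.8 after — 1.6 units further apart.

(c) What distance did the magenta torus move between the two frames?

2.2

The magenta torus moved from about (5.2, 1.0) to (6.2, 3.0), a distance of √(1.0² + 2.0²) ≈ 2.2.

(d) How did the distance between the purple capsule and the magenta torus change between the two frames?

-0.3

The distance was about 7.8 in the first image and 7.5 in the second, so they moved 0.3 units closer together.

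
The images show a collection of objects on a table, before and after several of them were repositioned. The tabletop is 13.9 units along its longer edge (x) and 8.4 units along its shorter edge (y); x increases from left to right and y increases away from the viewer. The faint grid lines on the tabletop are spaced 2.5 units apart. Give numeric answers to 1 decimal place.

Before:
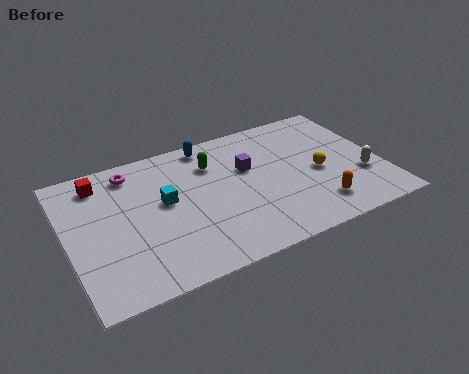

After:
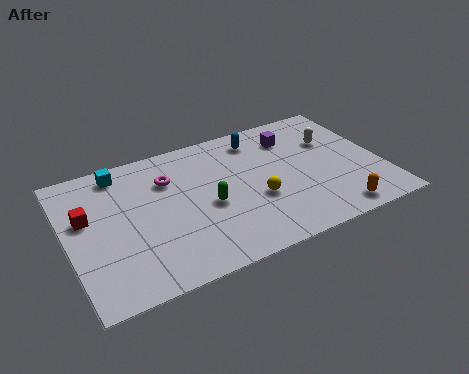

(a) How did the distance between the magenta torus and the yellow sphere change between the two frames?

-4.1

The distance was about 8.7 in the first image and 4.6 in the second, so they moved 4.1 units closer together.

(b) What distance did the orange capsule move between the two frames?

1.0

The orange capsule moved from about (10.7, 1.7) to (11.4, 1.0), a distance of √(0.7² + 0.7²) ≈ 1.0.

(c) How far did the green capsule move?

2.5

The green capsule moved from about (6.6, 6.2) to (6.1, 3.7), a distance of √(0.5² + 2.5²) ≈ 2.5.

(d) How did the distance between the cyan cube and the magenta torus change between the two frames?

-0.3

They were about 2.7 units apart before and 2.4 after — 0.3 units closer together.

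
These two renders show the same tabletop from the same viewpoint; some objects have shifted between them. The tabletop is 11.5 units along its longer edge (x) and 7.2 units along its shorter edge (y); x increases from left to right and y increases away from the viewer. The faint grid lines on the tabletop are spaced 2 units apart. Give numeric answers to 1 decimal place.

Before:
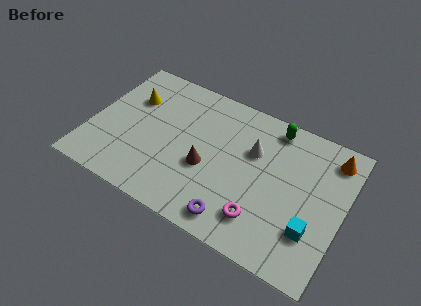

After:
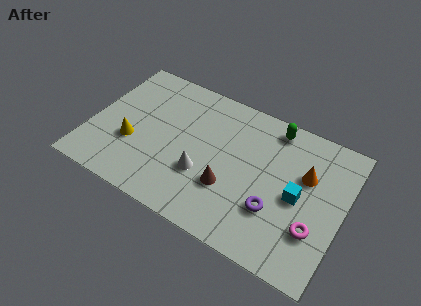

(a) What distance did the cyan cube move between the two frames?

1.5

The cyan cube moved from about (10.3, 2.1) to (9.5, 3.4), a distance of √(0.8² + 1.3²) ≈ 1.5.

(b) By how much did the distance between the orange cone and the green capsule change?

-0.3

Before: roughly 2.7 units apart; after: 2.4. That's 0.3 units closer together.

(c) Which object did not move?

the green capsule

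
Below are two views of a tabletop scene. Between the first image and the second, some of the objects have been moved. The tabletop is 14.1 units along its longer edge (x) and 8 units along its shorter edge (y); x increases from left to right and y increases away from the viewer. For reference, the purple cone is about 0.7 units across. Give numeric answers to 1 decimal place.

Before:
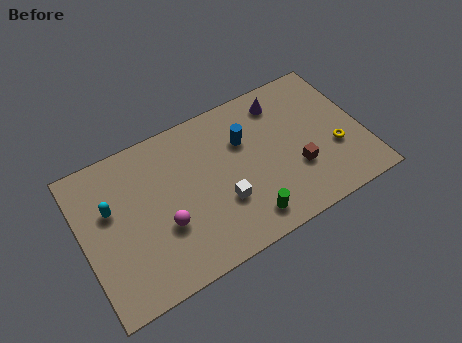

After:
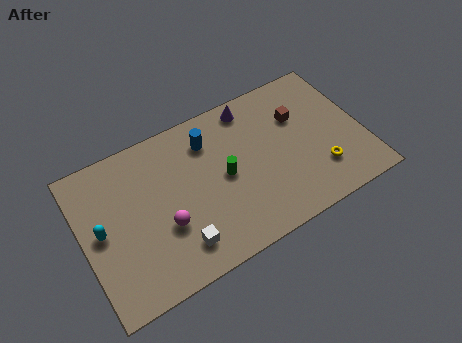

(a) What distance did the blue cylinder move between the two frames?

1.9

The blue cylinder was near (8.3, 5.4) before and (6.6, 6.2) after, so it travelled √(1.7² + 0.8²) ≈ 1.9 units.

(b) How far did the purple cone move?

1.6

The purple cone moved from about (10.4, 6.6) to (8.9, 7.0), a distance of √(1.5² + 0.4²) ≈ 1.6.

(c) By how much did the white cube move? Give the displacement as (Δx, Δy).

(-2.4, -1.1)

The white cube started near (6.8, 2.7) and ended near (4.4, 1.6).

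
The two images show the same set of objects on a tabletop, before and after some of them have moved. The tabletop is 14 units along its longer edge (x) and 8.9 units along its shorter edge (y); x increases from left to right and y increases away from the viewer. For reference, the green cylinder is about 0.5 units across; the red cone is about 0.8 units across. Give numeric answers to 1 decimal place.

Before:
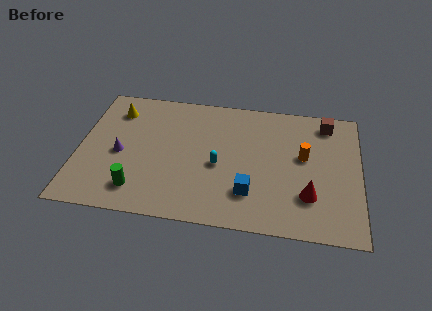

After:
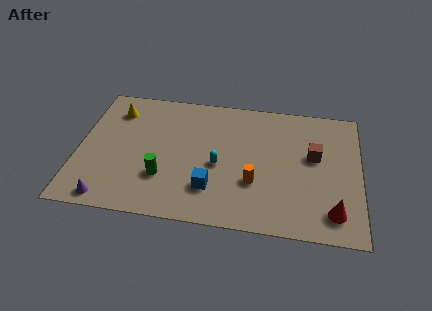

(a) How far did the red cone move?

1.5

The red cone was near (11.5, 2.5) before and (12.7, 1.6) after, so it travelled √(1.2² + 0.9²) ≈ 1.5 units.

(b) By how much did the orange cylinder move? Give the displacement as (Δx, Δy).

(-2.4, -2.1)

The orange cylinder was at about (11.2, 5.1) and moved to about (8.8, 3.0).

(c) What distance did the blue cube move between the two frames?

1.9

From (8.6, 2.3) to (6.7, 2.3), the blue cube covered √(1.9² + 0.0²) ≈ 1.9 units.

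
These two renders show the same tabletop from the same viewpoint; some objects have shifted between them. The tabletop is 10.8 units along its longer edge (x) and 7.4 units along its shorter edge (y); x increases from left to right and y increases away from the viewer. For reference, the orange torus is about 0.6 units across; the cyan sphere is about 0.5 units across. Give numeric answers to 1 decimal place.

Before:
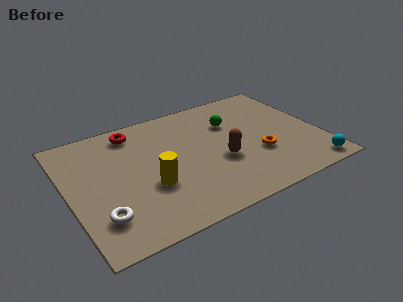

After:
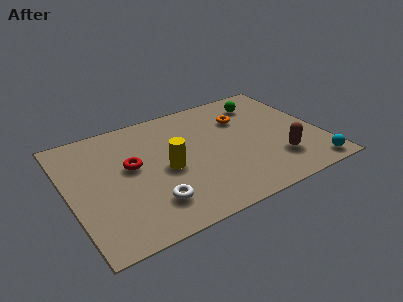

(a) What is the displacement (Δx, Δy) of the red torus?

(-0.4, -2.1)

From the two frames, the red torus sits at roughly (3.1, 6.3) before and (2.7, 4.2) after.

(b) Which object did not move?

the cyan sphere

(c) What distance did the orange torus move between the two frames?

2.6

From (8.0, 2.6) to (7.7, 5.2), the orange torus covered √(0.3² + 2.6²) ≈ 2.6 units.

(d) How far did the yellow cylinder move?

1.1

From (3.3, 2.7) to (4.1, 3.4), the yellow cylinder covered √(0.8² + 0.7²) ≈ 1.1 units.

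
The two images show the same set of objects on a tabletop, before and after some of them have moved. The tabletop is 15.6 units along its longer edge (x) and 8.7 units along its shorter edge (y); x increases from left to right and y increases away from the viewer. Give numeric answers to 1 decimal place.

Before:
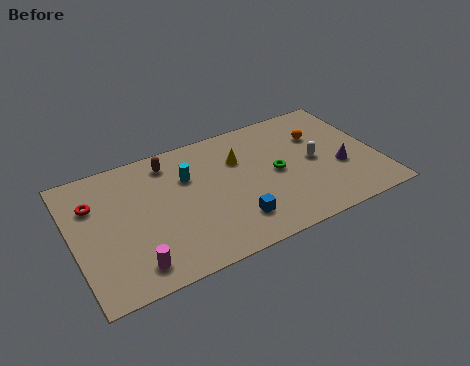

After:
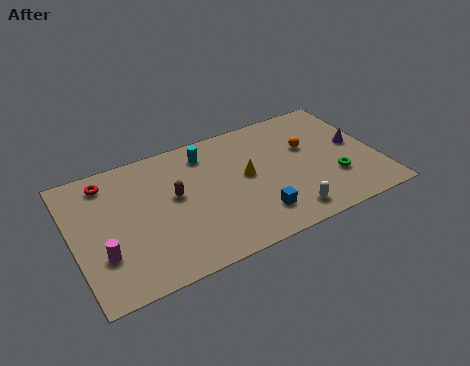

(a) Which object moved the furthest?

the white capsule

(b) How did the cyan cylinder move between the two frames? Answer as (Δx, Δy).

(1.1, 1.2)

The cyan cylinder was at about (6.0, 5.9) and moved to about (7.1, 7.1).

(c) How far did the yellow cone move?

1.3

From (8.7, 6.0) to (8.9, 4.7), the yellow cone covered √(0.2² + 1.3²) ≈ 1.3 units.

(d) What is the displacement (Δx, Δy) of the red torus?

(0.8, 1.2)

From the two frames, the red torus sits at roughly (1.2, 6.1) before and (2.0, 7.3) after.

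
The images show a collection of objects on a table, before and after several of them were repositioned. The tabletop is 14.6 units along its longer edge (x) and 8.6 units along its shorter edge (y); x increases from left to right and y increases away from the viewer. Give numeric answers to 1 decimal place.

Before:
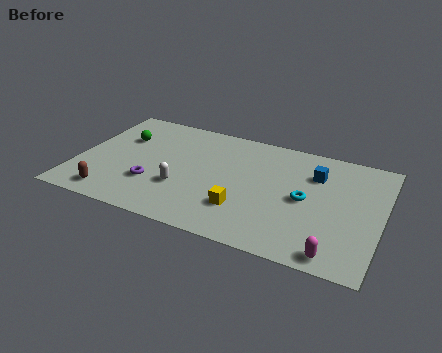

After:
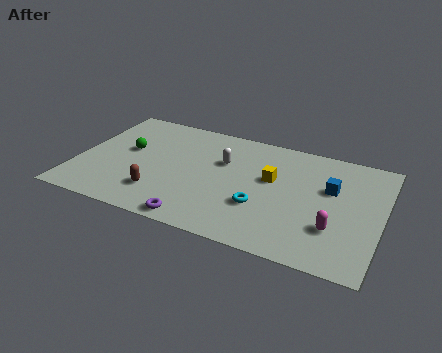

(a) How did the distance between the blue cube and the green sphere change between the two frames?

+0.4

The distance was about 9.4 in the first image and 9.8 in the second, so they moved 0.4 units further apart.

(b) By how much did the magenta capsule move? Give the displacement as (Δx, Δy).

(-0.2, 1.7)

The magenta capsule started near (12.7, 0.9) and ended near (12.5, 2.6).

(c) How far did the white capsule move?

3.2

The white capsule moved from about (5.2, 2.9) to (6.9, 5.6), a distance of √(1.7² + 2.7²) ≈ 3.2.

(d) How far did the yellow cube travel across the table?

2.9

The yellow cube moved from about (8.2, 2.4) to (9.3, 5.1), a distance of √(1.1² + 2.7²) ≈ 2.9.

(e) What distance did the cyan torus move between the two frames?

2.4

The cyan torus moved from about (11.0, 4.2) to (9.0, 2.9), a distance of √(2.0² + 1.3²) ≈ 2.4.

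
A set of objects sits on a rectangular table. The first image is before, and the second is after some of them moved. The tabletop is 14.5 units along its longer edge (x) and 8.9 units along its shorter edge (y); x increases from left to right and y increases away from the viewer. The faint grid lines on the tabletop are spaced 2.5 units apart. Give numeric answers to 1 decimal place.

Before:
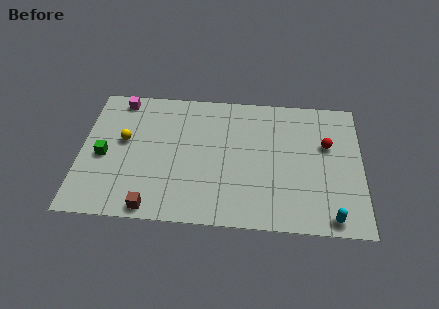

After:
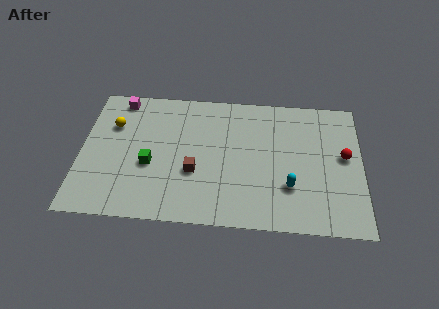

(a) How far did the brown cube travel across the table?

3.3

The brown cube was near (3.8, 0.8) before and (5.9, 3.3) after, so it travelled √(2.1² + 2.5²) ≈ 3.3 units.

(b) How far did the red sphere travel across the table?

1.1

The red sphere moved from about (12.7, 5.6) to (13.6, 4.9), a distance of √(0.9² + 0.7²) ≈ 1.1.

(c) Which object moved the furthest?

the brown cube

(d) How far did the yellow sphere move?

1.2

The yellow sphere was near (2.2, 5.1) before and (1.6, 6.1) after, so it travelled √(0.6² + 1.0²) ≈ 1.2 units.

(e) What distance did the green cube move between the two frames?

2.4

The green cube was near (1.2, 4.0) before and (3.6, 3.6) after, so it travelled √(2.4² + 0.4²) ≈ 2.4 units.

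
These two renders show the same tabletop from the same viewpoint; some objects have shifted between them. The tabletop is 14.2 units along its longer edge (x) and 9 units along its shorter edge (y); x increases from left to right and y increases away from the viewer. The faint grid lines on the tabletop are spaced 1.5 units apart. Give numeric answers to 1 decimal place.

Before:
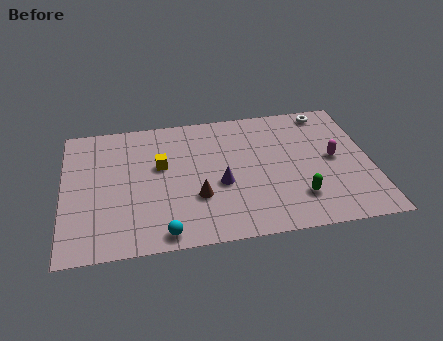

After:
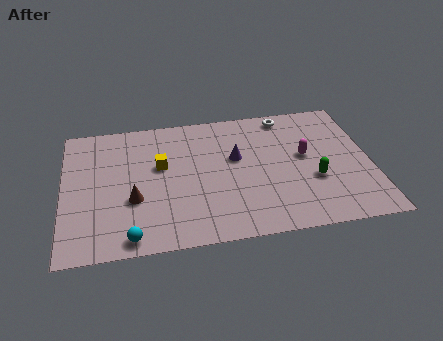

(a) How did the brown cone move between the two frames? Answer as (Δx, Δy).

(-2.9, 0.3)

From the two frames, the brown cone sits at roughly (6.1, 3.0) before and (3.2, 3.3) after.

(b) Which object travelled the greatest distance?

the brown cone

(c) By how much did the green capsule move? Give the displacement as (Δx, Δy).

(0.8, 1.1)

The green capsule started near (10.7, 2.2) and ended near (11.5, 3.3).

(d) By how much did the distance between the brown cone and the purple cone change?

+3.9

They were about 1.3 units apart before and 5.2 after — 3.9 units further apart.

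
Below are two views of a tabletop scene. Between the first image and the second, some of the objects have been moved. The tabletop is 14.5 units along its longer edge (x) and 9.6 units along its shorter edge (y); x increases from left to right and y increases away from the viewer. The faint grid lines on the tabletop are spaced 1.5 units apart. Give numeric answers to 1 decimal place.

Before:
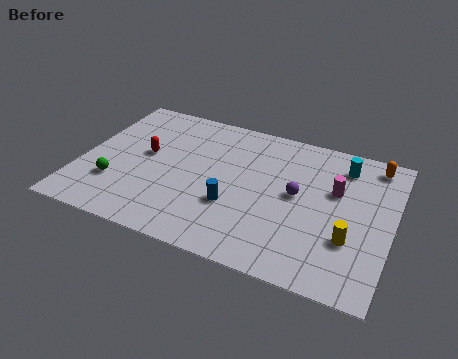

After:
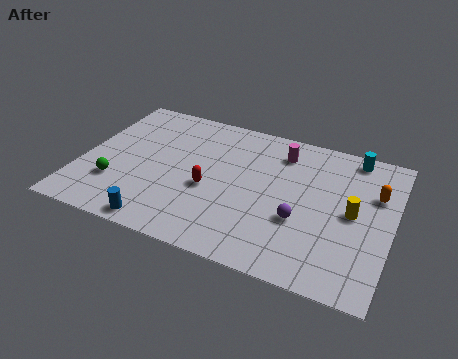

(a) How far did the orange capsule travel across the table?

2.0

From (13.4, 8.4) to (13.6, 6.4), the orange capsule covered √(0.2² + 2.0²) ≈ 2.0 units.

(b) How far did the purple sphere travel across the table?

1.6

The purple sphere was near (10.1, 5.1) before and (10.4, 3.5) after, so it travelled √(0.3² + 1.6²) ≈ 1.6 units.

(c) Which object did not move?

the green sphere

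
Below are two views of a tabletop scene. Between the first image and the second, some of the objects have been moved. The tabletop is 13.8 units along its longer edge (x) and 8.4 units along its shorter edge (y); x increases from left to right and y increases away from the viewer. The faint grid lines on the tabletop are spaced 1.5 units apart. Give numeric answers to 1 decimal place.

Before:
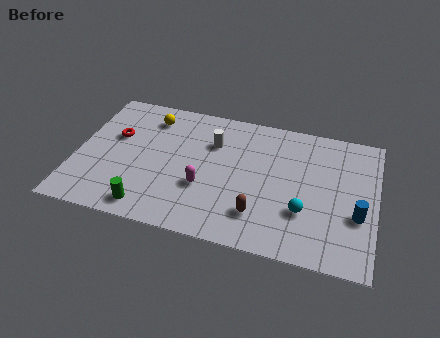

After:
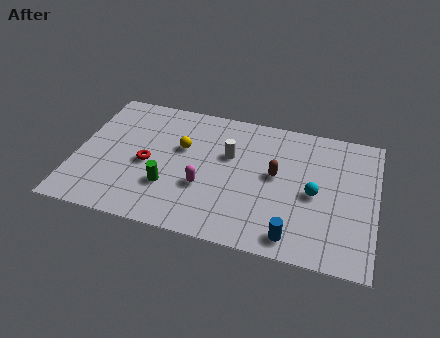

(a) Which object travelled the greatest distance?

the blue cylinder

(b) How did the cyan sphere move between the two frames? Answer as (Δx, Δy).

(0.4, 1.2)

The cyan sphere started near (10.6, 2.7) and ended near (11.0, 3.9).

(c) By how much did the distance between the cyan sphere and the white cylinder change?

-1.2

Before: roughly 5.4 units apart; after: 4.2. That's 1.2 units closer together.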